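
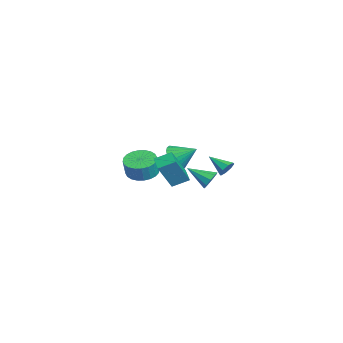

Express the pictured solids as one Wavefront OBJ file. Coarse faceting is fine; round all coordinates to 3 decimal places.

v 2.066 0.833 0.121
v 1.085 0.667 0.426
v 2.042 1.856 0.6
v 1.062 1.69 0.905
v 2.778 -0.01 1.955
v 1.798 -0.176 2.26
v 2.755 1.013 2.434
v 1.774 0.847 2.739
v -3.904 -0.536 -1.501
v -3.201 0.222 -1.612
v -2.833 0.054 -0.43
v -3.536 -0.704 -0.319
v -3.523 0.432 -1.482
v -3.155 0.263 -0.3
v -3.904 0.494 -1.355
v -3.535 0.325 -0.172
v -4.284 0.399 -1.25
v -3.915 0.231 -0.067
v -4.606 0.162 -1.183
v -4.238 -0.006 -0
v -4.822 -0.181 -1.165
v -4.454 -0.35 0.018
v -4.898 -0.578 -1.198
v -4.529 -0.747 -0.015
v -4.823 -0.969 -1.277
v -4.454 -1.138 -0.094
v -4.607 -1.294 -1.39
v -4.239 -1.462 -0.208
v -4.285 -1.503 -1.52
v -3.917 -1.672 -0.338
v -3.905 -1.565 -1.648
v -3.536 -1.734 -0.465
v -3.525 -1.471 -1.753
v -3.156 -1.639 -0.57
v -3.202 -1.234 -1.82
v -2.834 -1.402 -0.637
v -2.986 -0.89 -1.838
v -2.618 -1.059 -0.655
v -2.911 -0.493 -1.805
v -2.542 -0.662 -0.622
v -2.986 -0.102 -1.726
v -2.617 -0.271 -0.543
v -0.594 1.274 1.195
v 0.313 1.043 1.031
v -0.146 2.426 2.045
v 0.237 1.292 0.734
v 0.016 1.538 0.516
v -0.309 1.738 0.416
v -0.684 1.858 0.451
v -1.043 1.876 0.615
v -1.325 1.791 0.878
v -1.48 1.616 1.197
v -1.481 1.382 1.515
v -1.33 1.13 1.778
v -1.051 0.902 1.94
v -0.693 0.738 1.974
v -0.317 0.667 1.872
v 0.01 0.701 1.654
v 0.233 0.834 1.356
v 3.682 2.903 1.337
v 4.026 2.503 0.908
v 3.118 1.617 2.083
v 4.289 2.602 1.278
v 4.269 2.842 1.676
v 3.974 3.11 1.915
v 3.542 3.282 1.885
v 3.176 3.276 1.597
v 3.047 3.095 1.189
v 3.215 2.825 0.849
v 3.601 2.591 0.738
v 4.31 3.741 2.518
v 4.681 3.781 2.988
v 3.57 2.799 3.182
v 4.33 4.076 3.015
v 3.967 4.175 2.751
v 3.805 4.019 2.351
v 3.939 3.701 2.048
v 4.29 3.406 2.02
v 4.653 3.308 2.284
v 4.815 3.463 2.685
f 2 4 1
f 5 2 1
f 1 4 3
f 3 5 1
f 2 8 4
f 6 2 5
f 6 8 2
f 4 8 3
f 7 5 3
f 3 8 7
f 7 6 5
f 8 6 7
f 10 9 13
f 10 13 11
f 11 13 14
f 11 14 12
f 13 9 15
f 13 15 14
f 14 15 16
f 14 16 12
f 15 9 17
f 15 17 16
f 16 17 18
f 16 18 12
f 17 9 19
f 17 19 18
f 18 19 20
f 18 20 12
f 19 9 21
f 19 21 20
f 20 21 22
f 20 22 12
f 21 9 23
f 21 23 22
f 22 23 24
f 22 24 12
f 23 9 25
f 23 25 24
f 24 25 26
f 24 26 12
f 25 9 27
f 25 27 26
f 26 27 28
f 26 28 12
f 27 9 29
f 27 29 28
f 28 29 30
f 28 30 12
f 29 9 31
f 29 31 30
f 30 31 32
f 30 32 12
f 31 9 33
f 31 33 32
f 32 33 34
f 32 34 12
f 33 9 35
f 33 35 34
f 34 35 36
f 34 36 12
f 35 9 37
f 35 37 36
f 36 37 38
f 36 38 12
f 37 9 39
f 37 39 38
f 38 39 40
f 38 40 12
f 39 9 41
f 39 41 40
f 40 41 42
f 40 42 12
f 41 9 10
f 41 10 42
f 42 10 11
f 42 11 12
f 44 43 46
f 44 46 45
f 46 43 47
f 46 47 45
f 47 43 48
f 47 48 45
f 48 43 49
f 48 49 45
f 49 43 50
f 49 50 45
f 50 43 51
f 50 51 45
f 51 43 52
f 51 52 45
f 52 43 53
f 52 53 45
f 53 43 54
f 53 54 45
f 54 43 55
f 54 55 45
f 55 43 56
f 55 56 45
f 56 43 57
f 56 57 45
f 57 43 58
f 57 58 45
f 58 43 59
f 58 59 45
f 59 43 44
f 59 44 45
f 61 60 63
f 61 63 62
f 63 60 64
f 63 64 62
f 64 60 65
f 64 65 62
f 65 60 66
f 65 66 62
f 66 60 67
f 66 67 62
f 67 60 68
f 67 68 62
f 68 60 69
f 68 69 62
f 69 60 70
f 69 70 62
f 70 60 61
f 70 61 62
f 72 71 74
f 72 74 73
f 74 71 75
f 74 75 73
f 75 71 76
f 75 76 73
f 76 71 77
f 76 77 73
f 77 71 78
f 77 78 73
f 78 71 79
f 78 79 73
f 79 71 80
f 79 80 73
f 80 71 72
f 80 72 73



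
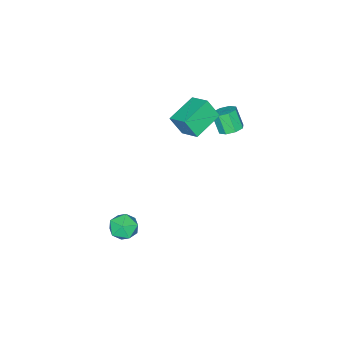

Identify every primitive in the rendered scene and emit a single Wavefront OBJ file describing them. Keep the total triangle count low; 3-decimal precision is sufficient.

v -3.011 -0.08 1.791
v -2.776 -0.572 2.688
v -2.835 0.873 2.266
v -2.6 0.381 3.164
v -1.56 -0.141 1.376
v -1.325 -0.633 2.274
v -1.384 0.812 1.852
v -1.149 0.32 2.749
v -3.423 1.058 0.962
v -3.163 1.487 1.232
v -3.276 0.991 2.128
v -3.537 0.562 1.858
v -3.595 1.542 1.208
v -3.708 1.047 2.104
v -3.926 1.314 1.04
v -4.04 0.819 1.936
v -3.963 0.936 0.826
v -4.077 0.44 1.722
v -3.684 0.629 0.692
v -3.797 0.133 1.588
v -3.252 0.573 0.716
v -3.365 0.078 1.612
v -2.92 0.801 0.884
v -3.034 0.306 1.78
v -2.883 1.18 1.098
v -2.997 0.684 1.994
v 1.277 -0.259 -2.99
v 1.878 -0.233 -3.432
v 1.182 -1.447 -3.188
v 1.783 -1.421 -3.63
v 1.856 -1.315 -2.895
v 1.915 -0.581 -2.772
v 1.145 -1.099 -3.848
v 1.204 -0.365 -3.725
v 1.797 -0.752 -3.962
v 2.236 -0.886 -3.373
v 0.824 -0.794 -3.247
v 1.263 -0.928 -2.658
f 2 4 1
f 5 2 1
f 1 4 3
f 3 5 1
f 2 8 4
f 6 2 5
f 6 8 2
f 4 8 3
f 7 5 3
f 3 8 7
f 7 6 5
f 8 6 7
f 10 9 13
f 10 13 11
f 11 13 14
f 11 14 12
f 13 9 15
f 13 15 14
f 14 15 16
f 14 16 12
f 15 9 17
f 15 17 16
f 16 17 18
f 16 18 12
f 17 9 19
f 17 19 18
f 18 19 20
f 18 20 12
f 19 9 21
f 19 21 20
f 20 21 22
f 20 22 12
f 21 9 23
f 21 23 22
f 22 23 24
f 22 24 12
f 23 9 25
f 23 25 24
f 24 25 26
f 24 26 12
f 25 9 10
f 25 10 26
f 26 10 11
f 26 11 12
f 27 38 32
f 27 32 28
f 27 28 34
f 27 34 37
f 27 37 38
f 28 32 36
f 32 38 31
f 38 37 29
f 37 34 33
f 34 28 35
f 30 36 31
f 30 31 29
f 30 29 33
f 30 33 35
f 30 35 36
f 31 36 32
f 29 31 38
f 33 29 37
f 35 33 34
f 36 35 28



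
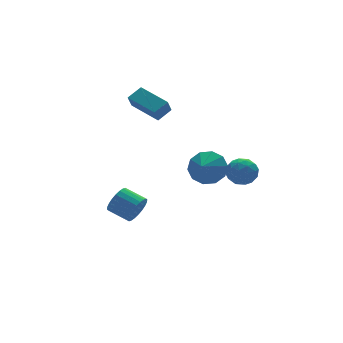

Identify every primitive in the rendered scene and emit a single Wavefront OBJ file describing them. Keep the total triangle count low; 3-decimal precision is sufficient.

v -0.886 1.561 1.48
v -1.241 1.275 2.221
v -1.423 3.254 1.876
v -1.778 2.968 2.617
v -0.082 1.712 1.923
v -0.437 1.426 2.664
v -0.619 3.405 2.319
v -0.974 3.119 3.06
v 0.491 -2.463 -0.582
v 0.965 -2.281 0.075
v 1.295 -3.499 -0.875
v 1.769 -3.317 -0.218
v 1 -3.612 -0.107
v 0.503 -2.972 0.074
v 1.757 -2.808 -0.874
v 1.26 -2.168 -0.693
v 1.747 -2.495 -0.105
v 1.279 -2.992 0.369
v 0.981 -2.788 -1.169
v 0.513 -3.285 -0.695
v 0.657 -2.281 -0.228
v 1.603 -3.499 -0.572
v 1.151 -3.672 -0.507
v 1.429 -3.566 -0.121
v 0.386 -2.687 -0.229
v 0.664 -2.58 0.158
v 0.685 -3.362 0.051
v 1.596 -3.2 -0.958
v 1.874 -3.093 -0.571
v 0.831 -2.214 -0.679
v 1.109 -2.108 -0.293
v 1.575 -2.418 -0.851
v 1.396 -2.3 0.053
v 1.868 -2.909 -0.119
v 1.861 -2.61 -0.505
v 1.569 -2.233 -0.399
v 1.121 -2.592 0.331
v 1.593 -3.201 0.159
v 1.141 -3.374 0.224
v 0.849 -2.998 0.331
v 1.58 -2.717 0.226
v 0.667 -2.579 -0.959
v 1.139 -3.188 -1.131
v 1.411 -2.782 -1.131
v 1.119 -2.406 -1.024
v 0.392 -2.871 -0.681
v 0.864 -3.48 -0.853
v 0.691 -3.547 -0.401
v 0.399 -3.17 -0.295
v 0.68 -3.063 -1.026
v -2.264 1.123 -4.139
v -1.995 1.55 -4.76
v -2.606 2.544 -4.341
v -2.876 2.117 -3.721
v -2.261 1.435 -4.876
v -2.872 2.429 -4.457
v -2.528 1.273 -4.88
v -3.139 2.267 -4.461
v -2.754 1.088 -4.771
v -3.366 2.082 -4.352
v -2.906 0.908 -4.566
v -3.517 1.902 -4.147
v -2.961 0.761 -4.296
v -3.572 1.755 -3.877
v -2.909 0.669 -4.002
v -3.52 1.663 -3.583
v -2.759 0.646 -3.729
v -3.37 1.64 -3.31
v -2.534 0.696 -3.519
v -3.145 1.69 -3.1
v -2.268 0.811 -3.403
v -2.879 1.805 -2.984
v -2.001 0.973 -3.399
v -2.612 1.967 -2.98
v -1.774 1.158 -3.508
v -2.386 2.152 -3.089
v -1.623 1.338 -3.713
v -2.234 2.332 -3.294
v -1.568 1.485 -3.983
v -2.179 2.479 -3.564
v -1.62 1.577 -4.277
v -2.231 2.571 -3.858
v -1.77 1.6 -4.55
v -2.381 2.594 -4.131
v 0.091 -1.488 -0.551
v 0.806 -1.684 0.105
v -0.591 -2.092 0.011
v 0.512 -1.18 0.29
v 0.058 -0.794 0.153
v -0.384 -0.673 -0.253
v -0.644 -0.864 -0.772
v -0.624 -1.293 -1.208
v -0.33 -1.797 -1.392
v 0.124 -2.183 -1.256
v 0.566 -2.304 -0.85
v 0.826 -2.113 -0.33
f 2 4 1
f 5 2 1
f 1 4 3
f 3 5 1
f 2 8 4
f 6 2 5
f 6 8 2
f 4 8 3
f 7 5 3
f 3 8 7
f 7 6 5
f 8 6 7
f 9 46 25
f 46 20 49
f 25 49 14
f 46 49 25
f 9 25 21
f 25 14 26
f 21 26 10
f 25 26 21
f 9 21 30
f 21 10 31
f 30 31 16
f 21 31 30
f 9 30 42
f 30 16 45
f 42 45 19
f 30 45 42
f 9 42 46
f 42 19 50
f 46 50 20
f 42 50 46
f 10 26 37
f 26 14 40
f 37 40 18
f 26 40 37
f 14 49 27
f 49 20 48
f 27 48 13
f 49 48 27
f 20 50 47
f 50 19 43
f 47 43 11
f 50 43 47
f 19 45 44
f 45 16 32
f 44 32 15
f 45 32 44
f 16 31 36
f 31 10 33
f 36 33 17
f 31 33 36
f 12 38 24
f 38 18 39
f 24 39 13
f 38 39 24
f 12 24 22
f 24 13 23
f 22 23 11
f 24 23 22
f 12 22 29
f 22 11 28
f 29 28 15
f 22 28 29
f 12 29 34
f 29 15 35
f 34 35 17
f 29 35 34
f 12 34 38
f 34 17 41
f 38 41 18
f 34 41 38
f 13 39 27
f 39 18 40
f 27 40 14
f 39 40 27
f 11 23 47
f 23 13 48
f 47 48 20
f 23 48 47
f 15 28 44
f 28 11 43
f 44 43 19
f 28 43 44
f 17 35 36
f 35 15 32
f 36 32 16
f 35 32 36
f 18 41 37
f 41 17 33
f 37 33 10
f 41 33 37
f 52 51 55
f 52 55 53
f 53 55 56
f 53 56 54
f 55 51 57
f 55 57 56
f 56 57 58
f 56 58 54
f 57 51 59
f 57 59 58
f 58 59 60
f 58 60 54
f 59 51 61
f 59 61 60
f 60 61 62
f 60 62 54
f 61 51 63
f 61 63 62
f 62 63 64
f 62 64 54
f 63 51 65
f 63 65 64
f 64 65 66
f 64 66 54
f 65 51 67
f 65 67 66
f 66 67 68
f 66 68 54
f 67 51 69
f 67 69 68
f 68 69 70
f 68 70 54
f 69 51 71
f 69 71 70
f 70 71 72
f 70 72 54
f 71 51 73
f 71 73 72
f 72 73 74
f 72 74 54
f 73 51 75
f 73 75 74
f 74 75 76
f 74 76 54
f 75 51 77
f 75 77 76
f 76 77 78
f 76 78 54
f 77 51 79
f 77 79 78
f 78 79 80
f 78 80 54
f 79 51 81
f 79 81 80
f 80 81 82
f 80 82 54
f 81 51 83
f 81 83 82
f 82 83 84
f 82 84 54
f 83 51 52
f 83 52 84
f 84 52 53
f 84 53 54
f 86 85 88
f 86 88 87
f 88 85 89
f 88 89 87
f 89 85 90
f 89 90 87
f 90 85 91
f 90 91 87
f 91 85 92
f 91 92 87
f 92 85 93
f 92 93 87
f 93 85 94
f 93 94 87
f 94 85 95
f 94 95 87
f 95 85 96
f 95 96 87
f 96 85 86
f 96 86 87



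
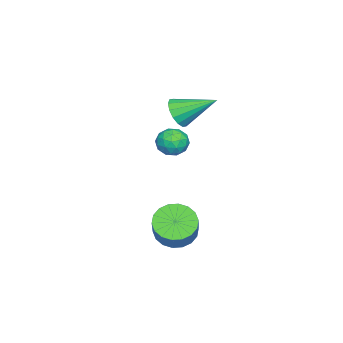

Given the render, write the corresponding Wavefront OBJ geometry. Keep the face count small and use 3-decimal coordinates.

v -2.652 -0.95 -0.332
v -2.089 -0.563 -0.31
v -2.091 -1.737 -0.87
v -1.528 -1.35 -0.848
v -1.777 -1.624 -0.273
v -2.124 -1.138 0.059
v -2.056 -1.162 -1.239
v -2.403 -0.676 -0.907
v -1.721 -0.694 -0.87
v -1.549 -0.98 -0.273
v -2.631 -1.32 -0.907
v -2.459 -1.606 -0.31
v -2.42 -0.688 -0.274
v -1.76 -1.612 -0.906
v -1.907 -1.773 -0.568
v -1.576 -1.546 -0.555
v -2.441 -1.025 -0.057
v -2.11 -0.798 -0.044
v -1.926 -1.421 -0.022
v -2.07 -1.502 -1.136
v -1.739 -1.275 -1.123
v -2.604 -0.754 -0.625
v -2.273 -0.527 -0.612
v -2.254 -0.879 -1.158
v -1.872 -0.537 -0.59
v -1.542 -1 -0.906
v -1.853 -0.889 -1.136
v -2.057 -0.604 -0.941
v -1.771 -0.705 -0.239
v -1.441 -1.167 -0.555
v -1.588 -1.328 -0.218
v -1.792 -1.043 -0.022
v -1.555 -0.782 -0.569
v -2.739 -1.133 -0.625
v -2.409 -1.595 -0.941
v -2.388 -1.257 -1.158
v -2.592 -0.972 -0.962
v -2.638 -1.3 -0.274
v -2.308 -1.763 -0.59
v -2.123 -1.696 -0.239
v -2.327 -1.411 -0.044
v -2.625 -1.518 -0.611
v 1.617 0.406 -2.924
v 2.193 0.499 -3.5
v 3.259 0.887 -2.372
v 2.683 0.794 -1.796
v 2.047 0.832 -3.477
v 3.113 1.221 -2.349
v 1.816 1.081 -3.344
v 2.881 1.47 -2.216
v 1.545 1.197 -3.128
v 2.611 1.585 -2
v 1.289 1.155 -2.872
v 2.354 1.544 -1.744
v 1.097 0.965 -2.626
v 2.163 1.354 -1.498
v 1.009 0.665 -2.439
v 2.075 1.053 -1.311
v 1.041 0.313 -2.348
v 2.107 0.701 -1.22
v 1.187 -0.021 -2.371
v 2.253 0.368 -1.243
v 1.419 -0.27 -2.504
v 2.484 0.119 -1.376
v 1.689 -0.385 -2.72
v 2.755 0.003 -1.592
v 1.946 -0.344 -2.976
v 3.011 0.045 -1.848
v 2.137 -0.154 -3.222
v 3.203 0.235 -2.094
v 2.225 0.147 -3.409
v 3.291 0.535 -2.281
v -0.75 -0.416 1.754
v -0.357 -0.079 1.283
v -1.01 0.996 2.546
v -0.693 -0.067 1.15
v -1.045 -0.148 1.179
v -1.318 -0.301 1.362
v -1.439 -0.484 1.65
v -1.375 -0.65 1.966
v -1.143 -0.753 2.225
v -0.807 -0.765 2.358
v -0.455 -0.684 2.329
v -0.182 -0.531 2.146
v -0.061 -0.348 1.858
v -0.125 -0.182 1.542
f 1 38 17
f 38 12 41
f 17 41 6
f 38 41 17
f 1 17 13
f 17 6 18
f 13 18 2
f 17 18 13
f 1 13 22
f 13 2 23
f 22 23 8
f 13 23 22
f 1 22 34
f 22 8 37
f 34 37 11
f 22 37 34
f 1 34 38
f 34 11 42
f 38 42 12
f 34 42 38
f 2 18 29
f 18 6 32
f 29 32 10
f 18 32 29
f 6 41 19
f 41 12 40
f 19 40 5
f 41 40 19
f 12 42 39
f 42 11 35
f 39 35 3
f 42 35 39
f 11 37 36
f 37 8 24
f 36 24 7
f 37 24 36
f 8 23 28
f 23 2 25
f 28 25 9
f 23 25 28
f 4 30 16
f 30 10 31
f 16 31 5
f 30 31 16
f 4 16 14
f 16 5 15
f 14 15 3
f 16 15 14
f 4 14 21
f 14 3 20
f 21 20 7
f 14 20 21
f 4 21 26
f 21 7 27
f 26 27 9
f 21 27 26
f 4 26 30
f 26 9 33
f 30 33 10
f 26 33 30
f 5 31 19
f 31 10 32
f 19 32 6
f 31 32 19
f 3 15 39
f 15 5 40
f 39 40 12
f 15 40 39
f 7 20 36
f 20 3 35
f 36 35 11
f 20 35 36
f 9 27 28
f 27 7 24
f 28 24 8
f 27 24 28
f 10 33 29
f 33 9 25
f 29 25 2
f 33 25 29
f 44 43 47
f 44 47 45
f 45 47 48
f 45 48 46
f 47 43 49
f 47 49 48
f 48 49 50
f 48 50 46
f 49 43 51
f 49 51 50
f 50 51 52
f 50 52 46
f 51 43 53
f 51 53 52
f 52 53 54
f 52 54 46
f 53 43 55
f 53 55 54
f 54 55 56
f 54 56 46
f 55 43 57
f 55 57 56
f 56 57 58
f 56 58 46
f 57 43 59
f 57 59 58
f 58 59 60
f 58 60 46
f 59 43 61
f 59 61 60
f 60 61 62
f 60 62 46
f 61 43 63
f 61 63 62
f 62 63 64
f 62 64 46
f 63 43 65
f 63 65 64
f 64 65 66
f 64 66 46
f 65 43 67
f 65 67 66
f 66 67 68
f 66 68 46
f 67 43 69
f 67 69 68
f 68 69 70
f 68 70 46
f 69 43 71
f 69 71 70
f 70 71 72
f 70 72 46
f 71 43 44
f 71 44 72
f 72 44 45
f 72 45 46
f 74 73 76
f 74 76 75
f 76 73 77
f 76 77 75
f 77 73 78
f 77 78 75
f 78 73 79
f 78 79 75
f 79 73 80
f 79 80 75
f 80 73 81
f 80 81 75
f 81 73 82
f 81 82 75
f 82 73 83
f 82 83 75
f 83 73 84
f 83 84 75
f 84 73 85
f 84 85 75
f 85 73 86
f 85 86 75
f 86 73 74
f 86 74 75



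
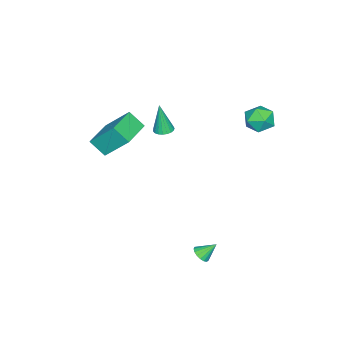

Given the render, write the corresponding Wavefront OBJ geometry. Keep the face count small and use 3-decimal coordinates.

v 0.297 -4.103 2.028
v 0.18 -2.757 3.503
v 0.283 -3.232 1.232
v 0.166 -1.886 2.707
v 2.154 -4.014 2.093
v 2.037 -2.668 3.568
v 2.14 -3.143 1.297
v 2.023 -1.797 2.772
v 3.48 3.025 -3.158
v 3.816 2.816 -2.79
v 3.08 3.675 -2.422
v 3.95 3.013 -2.891
v 3.976 3.213 -3.053
v 3.889 3.369 -3.239
v 3.708 3.447 -3.407
v 3.475 3.428 -3.517
v 3.243 3.317 -3.545
v 3.066 3.139 -3.484
v 2.984 2.935 -3.349
v 3.015 2.752 -3.17
v 3.153 2.631 -2.988
v 3.366 2.6 -2.845
v 3.606 2.667 -2.773
v -0.561 -1.158 2.165
v -0.055 -1.398 2.135
v -0.579 -1.422 3.975
v -0.001 -1.174 2.168
v -0.043 -0.947 2.201
v -0.175 -0.757 2.227
v -0.373 -0.636 2.243
v -0.604 -0.606 2.245
v -0.827 -0.671 2.233
v -1.005 -0.82 2.209
v -1.105 -1.028 2.178
v -1.111 -1.258 2.144
v -1.022 -1.471 2.114
v -0.854 -1.63 2.093
v -0.634 -1.707 2.084
v -0.402 -1.69 2.089
v -0.197 -1.58 2.107
v -1.864 4.47 3.538
v -1.303 4.176 4.199
v -2.417 3.104 3.401
v -1.856 2.81 4.062
v -2.546 3.376 4.265
v -2.204 4.22 4.35
v -1.516 3.06 3.25
v -1.174 3.904 3.335
v -1.088 3.305 4.021
v -1.725 3.5 4.648
v -1.995 3.78 2.952
v -2.632 3.975 3.579
f 2 4 1
f 5 2 1
f 1 4 3
f 3 5 1
f 2 8 4
f 6 2 5
f 6 8 2
f 4 8 3
f 7 5 3
f 3 8 7
f 7 6 5
f 8 6 7
f 10 9 12
f 10 12 11
f 12 9 13
f 12 13 11
f 13 9 14
f 13 14 11
f 14 9 15
f 14 15 11
f 15 9 16
f 15 16 11
f 16 9 17
f 16 17 11
f 17 9 18
f 17 18 11
f 18 9 19
f 18 19 11
f 19 9 20
f 19 20 11
f 20 9 21
f 20 21 11
f 21 9 22
f 21 22 11
f 22 9 23
f 22 23 11
f 23 9 10
f 23 10 11
f 25 24 27
f 25 27 26
f 27 24 28
f 27 28 26
f 28 24 29
f 28 29 26
f 29 24 30
f 29 30 26
f 30 24 31
f 30 31 26
f 31 24 32
f 31 32 26
f 32 24 33
f 32 33 26
f 33 24 34
f 33 34 26
f 34 24 35
f 34 35 26
f 35 24 36
f 35 36 26
f 36 24 37
f 36 37 26
f 37 24 38
f 37 38 26
f 38 24 39
f 38 39 26
f 39 24 40
f 39 40 26
f 40 24 25
f 40 25 26
f 41 52 46
f 41 46 42
f 41 42 48
f 41 48 51
f 41 51 52
f 42 46 50
f 46 52 45
f 52 51 43
f 51 48 47
f 48 42 49
f 44 50 45
f 44 45 43
f 44 43 47
f 44 47 49
f 44 49 50
f 45 50 46
f 43 45 52
f 47 43 51
f 49 47 48
f 50 49 42



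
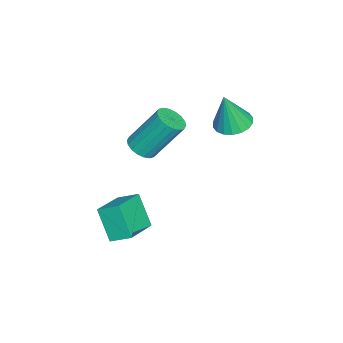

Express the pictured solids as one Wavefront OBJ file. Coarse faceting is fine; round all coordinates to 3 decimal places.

v -1.833 2.174 2.505
v -1.019 2.341 2.384
v -1.507 1.846 4.255
v -1.16 2.676 2.473
v -1.435 2.911 2.568
v -1.789 3 2.651
v -2.151 2.925 2.705
v -2.451 2.702 2.719
v -2.628 2.374 2.691
v -2.647 2.006 2.626
v -2.506 1.672 2.537
v -2.231 1.437 2.441
v -1.878 1.348 2.359
v -1.515 1.422 2.305
v -1.216 1.646 2.291
v -1.039 1.974 2.319
v 0.665 -2.008 -1.104
v 2.268 -2.397 -0.584
v 0.728 -1.1 -0.622
v 2.332 -1.489 -0.102
v 1.268 -1.331 -2.458
v 2.872 -1.72 -1.938
v 1.332 -0.423 -1.976
v 2.935 -0.812 -1.456
v -1.158 -1.483 0.763
v -0.676 -1.019 0.527
v -0.959 0.188 2.321
v -1.442 -0.277 2.557
v -0.946 -0.906 0.409
v -1.229 0.301 2.202
v -1.258 -0.908 0.36
v -1.542 0.299 2.153
v -1.551 -1.023 0.392
v -1.834 0.184 2.185
v -1.765 -1.23 0.497
v -2.049 -0.023 2.29
v -1.86 -1.486 0.655
v -2.143 -0.28 2.448
v -1.815 -1.743 0.834
v -2.099 -0.536 2.627
v -1.641 -1.948 0.999
v -1.924 -0.741 2.793
v -1.371 -2.061 1.118
v -1.654 -0.854 2.911
v -1.058 -2.059 1.167
v -1.342 -0.852 2.96
v -0.766 -1.944 1.135
v -1.049 -0.737 2.928
v -0.551 -1.737 1.03
v -0.835 -0.53 2.823
v -0.457 -1.48 0.872
v -0.74 -0.274 2.665
v -0.501 -1.224 0.693
v -0.785 -0.017 2.486
f 2 1 4
f 2 4 3
f 4 1 5
f 4 5 3
f 5 1 6
f 5 6 3
f 6 1 7
f 6 7 3
f 7 1 8
f 7 8 3
f 8 1 9
f 8 9 3
f 9 1 10
f 9 10 3
f 10 1 11
f 10 11 3
f 11 1 12
f 11 12 3
f 12 1 13
f 12 13 3
f 13 1 14
f 13 14 3
f 14 1 15
f 14 15 3
f 15 1 16
f 15 16 3
f 16 1 2
f 16 2 3
f 18 20 17
f 21 18 17
f 17 20 19
f 19 21 17
f 18 24 20
f 22 18 21
f 22 24 18
f 20 24 19
f 23 21 19
f 19 24 23
f 23 22 21
f 24 22 23
f 26 25 29
f 26 29 27
f 27 29 30
f 27 30 28
f 29 25 31
f 29 31 30
f 30 31 32
f 30 32 28
f 31 25 33
f 31 33 32
f 32 33 34
f 32 34 28
f 33 25 35
f 33 35 34
f 34 35 36
f 34 36 28
f 35 25 37
f 35 37 36
f 36 37 38
f 36 38 28
f 37 25 39
f 37 39 38
f 38 39 40
f 38 40 28
f 39 25 41
f 39 41 40
f 40 41 42
f 40 42 28
f 41 25 43
f 41 43 42
f 42 43 44
f 42 44 28
f 43 25 45
f 43 45 44
f 44 45 46
f 44 46 28
f 45 25 47
f 45 47 46
f 46 47 48
f 46 48 28
f 47 25 49
f 47 49 48
f 48 49 50
f 48 50 28
f 49 25 51
f 49 51 50
f 50 51 52
f 50 52 28
f 51 25 53
f 51 53 52
f 52 53 54
f 52 54 28
f 53 25 26
f 53 26 54
f 54 26 27
f 54 27 28



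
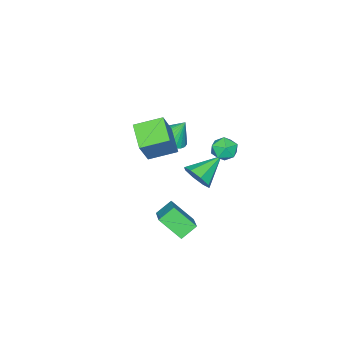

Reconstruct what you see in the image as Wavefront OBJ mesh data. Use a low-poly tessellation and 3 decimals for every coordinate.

v -0.702 -0.664 2.521
v 0.235 -0.454 4.126
v 0.201 0.51 1.84
v 1.138 0.72 3.445
v 0.382 -1.78 2.035
v 1.319 -1.57 3.64
v 1.285 -0.606 1.354
v 2.222 -0.396 2.959
v -1.815 2.798 2.34
v -1.259 2.991 1.769
v -1.581 1.509 2.131
v -1.025 1.702 1.56
v -0.874 1.863 2.35
v -1.019 2.659 2.479
v -1.821 1.841 1.421
v -1.966 2.637 1.55
v -1.263 2.4 1.201
v -0.678 2.413 1.775
v -2.162 2.087 2.125
v -1.577 2.1 2.699
v -3.384 -2.831 -0.931
v -2.789 -2.111 -1.107
v -3.756 -2.189 0.431
v -3.104 -1.982 -1.254
v -3.462 -1.983 -1.351
v -3.808 -2.112 -1.385
v -4.089 -2.351 -1.349
v -4.263 -2.663 -1.25
v -4.303 -3 -1.102
v -4.203 -3.312 -0.928
v -3.979 -3.55 -0.754
v -3.664 -3.679 -0.607
v -3.306 -3.679 -0.51
v -2.961 -3.549 -0.476
v -2.679 -3.311 -0.512
v -2.505 -2.999 -0.612
v -2.465 -2.661 -0.76
v -2.565 -2.35 -0.934
v -2.507 -0.395 -2.508
v -2.06 0.219 -1.921
v -4.193 -0.045 -1.592
v -2.321 0.547 -2.524
v -2.69 0.323 -3.119
v -2.953 -0.321 -3.356
v -2.954 -1.008 -3.096
v -2.694 -1.336 -2.493
v -2.324 -1.113 -1.898
v -2.062 -0.469 -1.661
v 2.12 3.066 -0.956
v 2.464 1.888 0.116
v 3.259 4.171 -0.107
v 3.604 2.993 0.965
v 2.916 2.727 -1.585
v 3.261 1.549 -0.513
v 4.056 3.832 -0.736
v 4.4 2.654 0.336
f 2 4 1
f 5 2 1
f 1 4 3
f 3 5 1
f 2 8 4
f 6 2 5
f 6 8 2
f 4 8 3
f 7 5 3
f 3 8 7
f 7 6 5
f 8 6 7
f 9 20 14
f 9 14 10
f 9 10 16
f 9 16 19
f 9 19 20
f 10 14 18
f 14 20 13
f 20 19 11
f 19 16 15
f 16 10 17
f 12 18 13
f 12 13 11
f 12 11 15
f 12 15 17
f 12 17 18
f 13 18 14
f 11 13 20
f 15 11 19
f 17 15 16
f 18 17 10
f 22 21 24
f 22 24 23
f 24 21 25
f 24 25 23
f 25 21 26
f 25 26 23
f 26 21 27
f 26 27 23
f 27 21 28
f 27 28 23
f 28 21 29
f 28 29 23
f 29 21 30
f 29 30 23
f 30 21 31
f 30 31 23
f 31 21 32
f 31 32 23
f 32 21 33
f 32 33 23
f 33 21 34
f 33 34 23
f 34 21 35
f 34 35 23
f 35 21 36
f 35 36 23
f 36 21 37
f 36 37 23
f 37 21 38
f 37 38 23
f 38 21 22
f 38 22 23
f 40 39 42
f 40 42 41
f 42 39 43
f 42 43 41
f 43 39 44
f 43 44 41
f 44 39 45
f 44 45 41
f 45 39 46
f 45 46 41
f 46 39 47
f 46 47 41
f 47 39 48
f 47 48 41
f 48 39 40
f 48 40 41
f 50 52 49
f 53 50 49
f 49 52 51
f 51 53 49
f 50 56 52
f 54 50 53
f 54 56 50
f 52 56 51
f 55 53 51
f 51 56 55
f 55 54 53
f 56 54 55



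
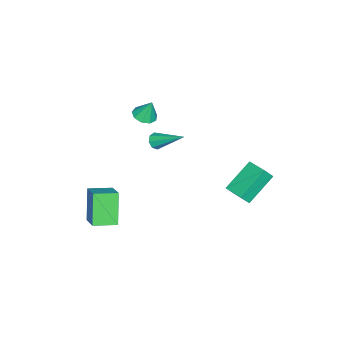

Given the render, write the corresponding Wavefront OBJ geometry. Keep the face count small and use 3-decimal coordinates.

v -2.956 2.279 -3.045
v -2.572 1.925 -2.349
v -4.523 3.092 -1.766
v -4.139 2.738 -1.07
v -2.221 3.422 -2.87
v -1.837 3.068 -2.174
v -3.788 4.235 -1.591
v -3.404 3.881 -0.895
v 1.984 -4.381 -3.29
v 0.978 -4.737 -1.528
v 1.258 -3.221 -3.469
v 0.253 -3.577 -1.707
v 3.147 -3.523 -2.453
v 2.142 -3.879 -0.691
v 2.422 -2.363 -2.632
v 1.416 -2.719 -0.87
v -1.972 -2.558 3.069
v -1.491 -2.055 2.882
v -1.968 -2.122 4.251
v -1.948 -1.882 2.82
v -2.416 -2.025 2.874
v -2.676 -2.417 3.019
v -2.607 -2.875 3.188
v -2.241 -3.184 3.3
v -1.748 -3.2 3.305
v -1.361 -2.916 3.199
v -1.259 -2.463 3.032
v -2.746 -2.227 0.311
v -2.286 -2.454 0.537
v -2.434 -0.453 1.469
v -2.202 -2.235 0.178
v -2.436 -2.011 -0.102
v -2.851 -1.913 -0.14
v -3.205 -1.999 0.086
v -3.289 -2.218 0.445
v -3.055 -2.442 0.725
v -2.64 -2.54 0.763
f 2 4 1
f 5 2 1
f 1 4 3
f 3 5 1
f 2 8 4
f 6 2 5
f 6 8 2
f 4 8 3
f 7 5 3
f 3 8 7
f 7 6 5
f 8 6 7
f 10 12 9
f 13 10 9
f 9 12 11
f 11 13 9
f 10 16 12
f 14 10 13
f 14 16 10
f 12 16 11
f 15 13 11
f 11 16 15
f 15 14 13
f 16 14 15
f 18 17 20
f 18 20 19
f 20 17 21
f 20 21 19
f 21 17 22
f 21 22 19
f 22 17 23
f 22 23 19
f 23 17 24
f 23 24 19
f 24 17 25
f 24 25 19
f 25 17 26
f 25 26 19
f 26 17 27
f 26 27 19
f 27 17 18
f 27 18 19
f 29 28 31
f 29 31 30
f 31 28 32
f 31 32 30
f 32 28 33
f 32 33 30
f 33 28 34
f 33 34 30
f 34 28 35
f 34 35 30
f 35 28 36
f 35 36 30
f 36 28 37
f 36 37 30
f 37 28 29
f 37 29 30



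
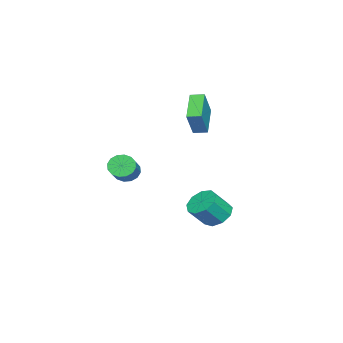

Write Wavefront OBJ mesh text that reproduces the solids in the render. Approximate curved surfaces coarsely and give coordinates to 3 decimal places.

v -4.186 1.637 3.211
v -3.083 1.619 4.855
v -4.323 2.511 3.313
v -3.22 2.492 4.957
v -2.44 2.048 2.043
v -1.337 2.029 3.687
v -2.577 2.921 2.145
v -1.474 2.903 3.789
v -1.558 3.915 -4.047
v -0.686 3.877 -4.667
v 0.189 3.147 -3.393
v -0.682 3.185 -2.773
v -0.702 4.507 -4.296
v 0.173 3.777 -3.021
v -1.117 4.861 -3.808
v -0.242 4.13 -2.533
v -1.739 4.772 -3.432
v -0.864 4.041 -2.157
v -2.276 4.282 -3.344
v -1.401 3.552 -2.069
v -2.477 3.62 -3.585
v -1.602 2.89 -2.311
v -2.247 3.097 -4.043
v -1.372 2.367 -2.768
v -1.695 2.956 -4.502
v -0.82 2.226 -3.227
v -1.079 3.264 -4.749
v -0.204 2.534 -3.474
v 2.249 -0.314 0.344
v 2.694 -0.313 -0.357
v 4.256 0.015 0.636
v 3.811 0.014 1.336
v 2.573 0.095 -0.302
v 4.135 0.424 0.691
v 2.365 0.394 -0.073
v 3.927 0.722 0.919
v 2.126 0.503 0.267
v 3.688 0.832 1.259
v 1.92 0.393 0.627
v 3.482 0.722 1.62
v 1.802 0.094 0.912
v 3.364 0.422 1.905
v 1.804 -0.315 1.044
v 3.366 0.013 2.037
v 1.925 -0.724 0.989
v 3.487 -0.395 1.982
v 2.133 -1.022 0.761
v 3.695 -0.694 1.753
v 2.372 -1.132 0.421
v 3.934 -0.803 1.413
v 2.578 -1.022 0.06
v 4.14 -0.693 1.053
v 2.696 -0.722 -0.225
v 4.258 -0.394 0.768
f 2 4 1
f 5 2 1
f 1 4 3
f 3 5 1
f 2 8 4
f 6 2 5
f 6 8 2
f 4 8 3
f 7 5 3
f 3 8 7
f 7 6 5
f 8 6 7
f 10 9 13
f 10 13 11
f 11 13 14
f 11 14 12
f 13 9 15
f 13 15 14
f 14 15 16
f 14 16 12
f 15 9 17
f 15 17 16
f 16 17 18
f 16 18 12
f 17 9 19
f 17 19 18
f 18 19 20
f 18 20 12
f 19 9 21
f 19 21 20
f 20 21 22
f 20 22 12
f 21 9 23
f 21 23 22
f 22 23 24
f 22 24 12
f 23 9 25
f 23 25 24
f 24 25 26
f 24 26 12
f 25 9 27
f 25 27 26
f 26 27 28
f 26 28 12
f 27 9 10
f 27 10 28
f 28 10 11
f 28 11 12
f 30 29 33
f 30 33 31
f 31 33 34
f 31 34 32
f 33 29 35
f 33 35 34
f 34 35 36
f 34 36 32
f 35 29 37
f 35 37 36
f 36 37 38
f 36 38 32
f 37 29 39
f 37 39 38
f 38 39 40
f 38 40 32
f 39 29 41
f 39 41 40
f 40 41 42
f 40 42 32
f 41 29 43
f 41 43 42
f 42 43 44
f 42 44 32
f 43 29 45
f 43 45 44
f 44 45 46
f 44 46 32
f 45 29 47
f 45 47 46
f 46 47 48
f 46 48 32
f 47 29 49
f 47 49 48
f 48 49 50
f 48 50 32
f 49 29 51
f 49 51 50
f 50 51 52
f 50 52 32
f 51 29 53
f 51 53 52
f 52 53 54
f 52 54 32
f 53 29 30
f 53 30 54
f 54 30 31
f 54 31 32



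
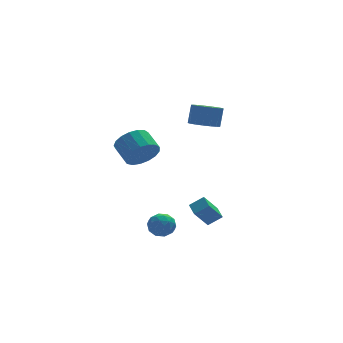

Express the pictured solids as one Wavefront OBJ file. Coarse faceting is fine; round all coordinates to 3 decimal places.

v -1.074 -2.611 -1.129
v -0.529 -2.404 -1.543
v -0.591 -3.656 -1.017
v -0.046 -3.449 -1.431
v -0.124 -3.171 -0.777
v -0.422 -2.525 -0.846
v -0.698 -3.535 -1.714
v -0.996 -2.889 -1.783
v -0.296 -2.975 -1.904
v 0.058 -2.75 -1.326
v -1.178 -3.31 -1.234
v -0.824 -3.085 -0.656
v -0.843 -2.415 -1.346
v -0.277 -3.645 -1.214
v -0.322 -3.481 -0.83
v -0.002 -3.359 -1.073
v -0.781 -2.486 -0.936
v -0.461 -2.365 -1.18
v -0.223 -2.816 -0.73
v -0.659 -3.695 -1.38
v -0.339 -3.574 -1.624
v -1.118 -2.701 -1.487
v -0.798 -2.579 -1.73
v -0.897 -3.244 -1.83
v -0.387 -2.63 -1.802
v -0.103 -3.244 -1.736
v -0.486 -3.295 -1.902
v -0.661 -2.915 -1.943
v -0.178 -2.497 -1.462
v 0.105 -3.112 -1.396
v 0.059 -2.948 -1.011
v -0.116 -2.568 -1.052
v -0.042 -2.833 -1.674
v -1.225 -2.948 -1.164
v -0.942 -3.563 -1.098
v -1.004 -3.492 -1.508
v -1.179 -3.112 -1.549
v -1.017 -2.816 -0.824
v -0.733 -3.43 -0.758
v -0.459 -3.145 -0.617
v -0.634 -2.765 -0.658
v -1.078 -3.227 -0.886
v 2.044 -1.531 -2.4
v 1.298 -1.801 -1.408
v 2.006 -0.734 -2.211
v 1.261 -1.004 -1.219
v 2.739 -1.616 -1.901
v 1.994 -1.886 -0.909
v 2.702 -0.819 -1.712
v 1.956 -1.089 -0.72
v 3.089 3.174 2.093
v 3.522 3.786 1.787
v 3.785 4.138 2.86
v 3.351 3.526 3.167
v 3.166 3.935 1.825
v 3.429 4.286 2.899
v 2.792 3.909 1.925
v 3.055 4.261 2.999
v 2.486 3.715 2.064
v 2.749 4.066 3.137
v 2.318 3.397 2.209
v 2.581 3.749 3.283
v 2.327 3.028 2.327
v 2.59 3.38 3.401
v 2.51 2.693 2.392
v 2.773 3.044 3.466
v 2.826 2.467 2.389
v 3.089 2.819 3.463
v 3.202 2.404 2.318
v 3.465 2.756 3.391
v 3.552 2.517 2.195
v 3.814 2.869 3.269
v 3.795 2.781 2.049
v 4.058 3.133 3.122
v 3.877 3.135 1.913
v 4.14 3.486 2.987
v 3.778 3.498 1.818
v 4.041 3.849 2.892
v -1.057 -1.363 2.576
v -0.653 -0.875 1.923
v -0.959 0.112 2.472
v -1.363 -0.377 3.124
v -1.061 -0.922 1.78
v -1.368 0.065 2.329
v -1.469 -1.071 1.819
v -1.776 -0.084 2.368
v -1.782 -1.286 2.032
v -2.089 -0.299 2.58
v -1.929 -1.519 2.369
v -2.236 -0.533 2.918
v -1.876 -1.717 2.753
v -2.183 -0.73 3.302
v -1.636 -1.833 3.097
v -1.942 -0.847 3.646
v -1.262 -1.842 3.322
v -1.569 -0.856 3.87
v -0.842 -1.741 3.375
v -1.149 -0.755 3.924
v -0.471 -1.554 3.245
v -0.777 -0.567 3.794
v -0.234 -1.323 2.962
v -0.54 -0.336 3.511
v -0.185 -1.101 2.59
v -0.492 -0.114 3.139
v -0.337 -0.939 2.215
v -0.643 0.047 2.764
f 1 38 17
f 38 12 41
f 17 41 6
f 38 41 17
f 1 17 13
f 17 6 18
f 13 18 2
f 17 18 13
f 1 13 22
f 13 2 23
f 22 23 8
f 13 23 22
f 1 22 34
f 22 8 37
f 34 37 11
f 22 37 34
f 1 34 38
f 34 11 42
f 38 42 12
f 34 42 38
f 2 18 29
f 18 6 32
f 29 32 10
f 18 32 29
f 6 41 19
f 41 12 40
f 19 40 5
f 41 40 19
f 12 42 39
f 42 11 35
f 39 35 3
f 42 35 39
f 11 37 36
f 37 8 24
f 36 24 7
f 37 24 36
f 8 23 28
f 23 2 25
f 28 25 9
f 23 25 28
f 4 30 16
f 30 10 31
f 16 31 5
f 30 31 16
f 4 16 14
f 16 5 15
f 14 15 3
f 16 15 14
f 4 14 21
f 14 3 20
f 21 20 7
f 14 20 21
f 4 21 26
f 21 7 27
f 26 27 9
f 21 27 26
f 4 26 30
f 26 9 33
f 30 33 10
f 26 33 30
f 5 31 19
f 31 10 32
f 19 32 6
f 31 32 19
f 3 15 39
f 15 5 40
f 39 40 12
f 15 40 39
f 7 20 36
f 20 3 35
f 36 35 11
f 20 35 36
f 9 27 28
f 27 7 24
f 28 24 8
f 27 24 28
f 10 33 29
f 33 9 25
f 29 25 2
f 33 25 29
f 44 46 43
f 47 44 43
f 43 46 45
f 45 47 43
f 44 50 46
f 48 44 47
f 48 50 44
f 46 50 45
f 49 47 45
f 45 50 49
f 49 48 47
f 50 48 49
f 52 51 55
f 52 55 53
f 53 55 56
f 53 56 54
f 55 51 57
f 55 57 56
f 56 57 58
f 56 58 54
f 57 51 59
f 57 59 58
f 58 59 60
f 58 60 54
f 59 51 61
f 59 61 60
f 60 61 62
f 60 62 54
f 61 51 63
f 61 63 62
f 62 63 64
f 62 64 54
f 63 51 65
f 63 65 64
f 64 65 66
f 64 66 54
f 65 51 67
f 65 67 66
f 66 67 68
f 66 68 54
f 67 51 69
f 67 69 68
f 68 69 70
f 68 70 54
f 69 51 71
f 69 71 70
f 70 71 72
f 70 72 54
f 71 51 73
f 71 73 72
f 72 73 74
f 72 74 54
f 73 51 75
f 73 75 74
f 74 75 76
f 74 76 54
f 75 51 77
f 75 77 76
f 76 77 78
f 76 78 54
f 77 51 52
f 77 52 78
f 78 52 53
f 78 53 54
f 80 79 83
f 80 83 81
f 81 83 84
f 81 84 82
f 83 79 85
f 83 85 84
f 84 85 86
f 84 86 82
f 85 79 87
f 85 87 86
f 86 87 88
f 86 88 82
f 87 79 89
f 87 89 88
f 88 89 90
f 88 90 82
f 89 79 91
f 89 91 90
f 90 91 92
f 90 92 82
f 91 79 93
f 91 93 92
f 92 93 94
f 92 94 82
f 93 79 95
f 93 95 94
f 94 95 96
f 94 96 82
f 95 79 97
f 95 97 96
f 96 97 98
f 96 98 82
f 97 79 99
f 97 99 98
f 98 99 100
f 98 100 82
f 99 79 101
f 99 101 100
f 100 101 102
f 100 102 82
f 101 79 103
f 101 103 102
f 102 103 104
f 102 104 82
f 103 79 105
f 103 105 104
f 104 105 106
f 104 106 82
f 105 79 80
f 105 80 106
f 106 80 81
f 106 81 82



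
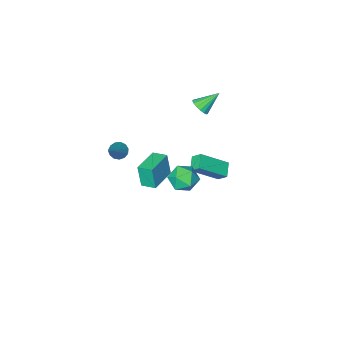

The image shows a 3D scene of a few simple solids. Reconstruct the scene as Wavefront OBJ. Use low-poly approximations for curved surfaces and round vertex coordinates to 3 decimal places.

v -2.815 -1.108 3.155
v -2.534 -1.429 3.591
v -3.905 -0.852 4.045
v -2.437 -1.156 3.631
v -2.427 -0.873 3.562
v -2.506 -0.643 3.399
v -2.656 -0.52 3.181
v -2.842 -0.532 2.956
v -3.022 -0.676 2.777
v -3.155 -0.919 2.685
v -3.21 -1.205 2.7
v -3.175 -1.469 2.819
v -3.057 -1.651 3.015
v -2.884 -1.708 3.243
v -2.695 -1.628 3.451
v -0.476 2.463 0.845
v 0.374 2.804 0.98
v 0.086 1.076 0.8
v 0.936 1.417 0.935
v 0.311 1.45 1.617
v -0.037 2.307 1.644
v 0.497 1.573 0.136
v 0.149 2.43 0.163
v 0.975 2.253 0.541
v 0.86 2.177 1.456
v -0.4 1.703 0.324
v -0.515 1.627 1.239
v -0.096 -1.281 -1.223
v -0.04 -1.554 0.179
v -0.525 -0.507 -1.055
v -0.468 -0.781 0.347
v 1.388 -0.479 -1.127
v 1.445 -0.753 0.275
v 0.96 0.294 -0.959
v 1.016 0.021 0.443
v 2.95 -0.175 2.998
v 3.397 -0.343 2.724
v 4.13 0.735 4.362
v 3.32 -0.067 2.606
v 3.126 0.175 2.612
v 2.876 0.305 2.741
v 2.65 0.283 2.952
v 2.519 0.115 3.177
v 2.525 -0.145 3.346
v 2.666 -0.414 3.404
v 2.897 -0.608 3.333
v 3.145 -0.665 3.156
v 3.331 -0.566 2.929
v -4.718 -1.855 -3.65
v -4.948 -1.304 -3.103
v -4.144 -1.17 -4.099
v -4.374 -0.619 -3.552
v -3.166 -2.381 -2.468
v -3.396 -1.83 -1.921
v -2.592 -1.696 -2.917
v -2.822 -1.145 -2.37
f 2 1 4
f 2 4 3
f 4 1 5
f 4 5 3
f 5 1 6
f 5 6 3
f 6 1 7
f 6 7 3
f 7 1 8
f 7 8 3
f 8 1 9
f 8 9 3
f 9 1 10
f 9 10 3
f 10 1 11
f 10 11 3
f 11 1 12
f 11 12 3
f 12 1 13
f 12 13 3
f 13 1 14
f 13 14 3
f 14 1 15
f 14 15 3
f 15 1 2
f 15 2 3
f 16 27 21
f 16 21 17
f 16 17 23
f 16 23 26
f 16 26 27
f 17 21 25
f 21 27 20
f 27 26 18
f 26 23 22
f 23 17 24
f 19 25 20
f 19 20 18
f 19 18 22
f 19 22 24
f 19 24 25
f 20 25 21
f 18 20 27
f 22 18 26
f 24 22 23
f 25 24 17
f 29 31 28
f 32 29 28
f 28 31 30
f 30 32 28
f 29 35 31
f 33 29 32
f 33 35 29
f 31 35 30
f 34 32 30
f 30 35 34
f 34 33 32
f 35 33 34
f 37 36 39
f 37 39 38
f 39 36 40
f 39 40 38
f 40 36 41
f 40 41 38
f 41 36 42
f 41 42 38
f 42 36 43
f 42 43 38
f 43 36 44
f 43 44 38
f 44 36 45
f 44 45 38
f 45 36 46
f 45 46 38
f 46 36 47
f 46 47 38
f 47 36 48
f 47 48 38
f 48 36 37
f 48 37 38
f 50 52 49
f 53 50 49
f 49 52 51
f 51 53 49
f 50 56 52
f 54 50 53
f 54 56 50
f 52 56 51
f 55 53 51
f 51 56 55
f 55 54 53
f 56 54 55



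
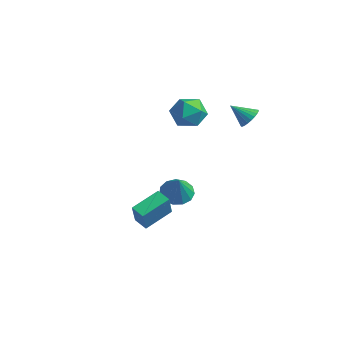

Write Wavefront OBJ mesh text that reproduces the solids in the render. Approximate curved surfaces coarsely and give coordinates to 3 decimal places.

v -2.44 1.47 4.105
v -1.524 2.141 4.266
v -1.616 0.699 2.634
v -0.7 1.37 2.795
v -0.939 0.536 3.544
v -1.448 1.013 4.454
v -1.692 1.827 2.446
v -2.201 2.304 3.356
v -1.062 2.361 3.241
v -0.597 1.563 3.919
v -2.543 1.277 2.981
v -2.078 0.479 3.659
v -2.55 1.363 -3.307
v -1.919 2.133 -3.402
v -1.65 0.817 -1.773
v -2.347 2.317 -3.086
v -2.839 2.199 -2.839
v -3.24 1.815 -2.741
v -3.421 1.288 -2.822
v -3.326 0.785 -3.057
v -2.985 0.465 -3.372
v -2.505 0.431 -3.666
v -2.04 0.693 -3.845
v -1.736 1.168 -3.854
v -1.691 1.705 -3.689
v 1.083 3.559 3.431
v 1.587 3.655 3.964
v 0.297 2.821 4.309
v 1.417 3.885 4.005
v 1.197 4.065 3.959
v 0.958 4.168 3.832
v 0.739 4.179 3.644
v 0.572 4.094 3.424
v 0.483 3.929 3.205
v 0.486 3.707 3.02
v 0.579 3.462 2.898
v 0.749 3.233 2.857
v 0.97 3.052 2.904
v 1.208 2.949 3.03
v 1.427 2.939 3.218
v 1.594 3.023 3.438
v 1.683 3.189 3.657
v 1.68 3.411 3.842
v 1.272 -4.255 -1.657
v 1.302 -2.595 -0.961
v 2.086 -4.149 -1.945
v 2.116 -2.489 -1.25
v 1.864 -4.871 -0.21
v 1.894 -3.211 0.485
v 2.678 -4.765 -0.499
v 2.708 -3.105 0.197
f 1 12 6
f 1 6 2
f 1 2 8
f 1 8 11
f 1 11 12
f 2 6 10
f 6 12 5
f 12 11 3
f 11 8 7
f 8 2 9
f 4 10 5
f 4 5 3
f 4 3 7
f 4 7 9
f 4 9 10
f 5 10 6
f 3 5 12
f 7 3 11
f 9 7 8
f 10 9 2
f 14 13 16
f 14 16 15
f 16 13 17
f 16 17 15
f 17 13 18
f 17 18 15
f 18 13 19
f 18 19 15
f 19 13 20
f 19 20 15
f 20 13 21
f 20 21 15
f 21 13 22
f 21 22 15
f 22 13 23
f 22 23 15
f 23 13 24
f 23 24 15
f 24 13 25
f 24 25 15
f 25 13 14
f 25 14 15
f 27 26 29
f 27 29 28
f 29 26 30
f 29 30 28
f 30 26 31
f 30 31 28
f 31 26 32
f 31 32 28
f 32 26 33
f 32 33 28
f 33 26 34
f 33 34 28
f 34 26 35
f 34 35 28
f 35 26 36
f 35 36 28
f 36 26 37
f 36 37 28
f 37 26 38
f 37 38 28
f 38 26 39
f 38 39 28
f 39 26 40
f 39 40 28
f 40 26 41
f 40 41 28
f 41 26 42
f 41 42 28
f 42 26 43
f 42 43 28
f 43 26 27
f 43 27 28
f 45 47 44
f 48 45 44
f 44 47 46
f 46 48 44
f 45 51 47
f 49 45 48
f 49 51 45
f 47 51 46
f 50 48 46
f 46 51 50
f 50 49 48
f 51 49 50



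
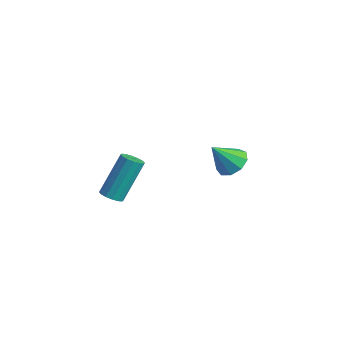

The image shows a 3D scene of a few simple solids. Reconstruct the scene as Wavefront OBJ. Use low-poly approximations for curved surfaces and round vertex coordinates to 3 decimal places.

v 2.696 -3.995 -3.015
v 3.115 -4.268 -2.814
v 3.044 -3.099 -1.083
v 2.624 -2.825 -1.285
v 3.229 -4.054 -2.953
v 3.158 -2.885 -1.222
v 3.199 -3.824 -3.11
v 3.128 -2.655 -1.379
v 3.035 -3.64 -3.241
v 2.964 -2.471 -1.51
v 2.779 -3.551 -3.312
v 2.708 -2.382 -1.581
v 2.502 -3.581 -3.303
v 2.43 -2.412 -1.572
v 2.276 -3.721 -3.217
v 2.205 -2.552 -1.486
v 2.162 -3.935 -3.078
v 2.091 -2.766 -1.347
v 2.192 -4.165 -2.921
v 2.121 -2.996 -1.19
v 2.356 -4.349 -2.79
v 2.285 -3.18 -1.059
v 2.612 -4.438 -2.719
v 2.541 -3.269 -0.988
v 2.89 -4.408 -2.728
v 2.818 -3.239 -0.997
v 3.425 1.811 -3.273
v 3.989 1.272 -3.492
v 3.075 0.969 -2.107
v 4.21 1.65 -3.153
v 4.064 2.103 -2.87
v 3.619 2.42 -2.776
v 3.084 2.451 -2.914
v 2.708 2.183 -3.22
v 2.668 1.74 -3.551
v 2.982 1.331 -3.752
v 3.504 1.146 -3.729
f 2 1 5
f 2 5 3
f 3 5 6
f 3 6 4
f 5 1 7
f 5 7 6
f 6 7 8
f 6 8 4
f 7 1 9
f 7 9 8
f 8 9 10
f 8 10 4
f 9 1 11
f 9 11 10
f 10 11 12
f 10 12 4
f 11 1 13
f 11 13 12
f 12 13 14
f 12 14 4
f 13 1 15
f 13 15 14
f 14 15 16
f 14 16 4
f 15 1 17
f 15 17 16
f 16 17 18
f 16 18 4
f 17 1 19
f 17 19 18
f 18 19 20
f 18 20 4
f 19 1 21
f 19 21 20
f 20 21 22
f 20 22 4
f 21 1 23
f 21 23 22
f 22 23 24
f 22 24 4
f 23 1 25
f 23 25 24
f 24 25 26
f 24 26 4
f 25 1 2
f 25 2 26
f 26 2 3
f 26 3 4
f 28 27 30
f 28 30 29
f 30 27 31
f 30 31 29
f 31 27 32
f 31 32 29
f 32 27 33
f 32 33 29
f 33 27 34
f 33 34 29
f 34 27 35
f 34 35 29
f 35 27 36
f 35 36 29
f 36 27 37
f 36 37 29
f 37 27 28
f 37 28 29



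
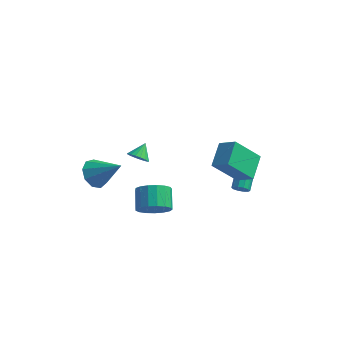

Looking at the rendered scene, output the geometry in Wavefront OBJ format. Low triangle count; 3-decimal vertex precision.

v -3.94 -3.171 0.933
v -3.321 -3.015 0.176
v -2.34 -3.249 2.227
v -3.511 -2.424 0.446
v -3.901 -2.182 0.944
v -4.31 -2.403 1.436
v -4.546 -2.983 1.693
v -4.499 -3.651 1.595
v -4.19 -4.095 1.186
v -3.765 -4.106 0.66
v -3.422 -3.68 0.261
v -0.074 -4.29 -0.092
v 0.868 -3.901 -0.143
v 0.455 -2.802 0.601
v -0.486 -3.19 0.652
v 0.645 -3.718 -0.537
v 0.232 -2.619 0.207
v 0.257 -3.666 -0.829
v -0.156 -2.567 -0.085
v -0.206 -3.757 -0.952
v -0.619 -2.658 -0.208
v -0.64 -3.97 -0.878
v -1.052 -2.871 -0.134
v -0.943 -4.256 -0.624
v -1.356 -3.157 0.12
v -1.047 -4.549 -0.248
v -1.46 -3.45 0.496
v -0.929 -4.784 0.163
v -1.341 -3.685 0.907
v -0.614 -4.904 0.516
v -1.027 -3.805 1.261
v -0.176 -4.885 0.73
v -0.588 -3.786 1.474
v 0.286 -4.728 0.755
v -0.126 -3.629 1.5
v 0.666 -4.472 0.587
v 0.253 -3.372 1.331
v 0.876 -4.173 0.262
v 0.463 -3.074 1.007
v -3.191 1.665 -1.604
v -2.641 1.341 -1.317
v -3.029 2.535 -0.936
v -2.513 1.499 -1.553
v -2.519 1.689 -1.8
v -2.659 1.875 -2.008
v -2.904 2.019 -2.135
v -3.206 2.092 -2.158
v -3.505 2.081 -2.071
v -3.742 1.988 -1.892
v -3.869 1.83 -1.655
v -3.863 1.64 -1.409
v -3.723 1.454 -1.201
v -3.478 1.31 -1.073
v -3.177 1.237 -1.051
v -2.878 1.248 -1.138
v 3.872 -0.928 -0.071
v 4.239 -0.707 -0.382
v 4.096 1.029 0.68
v 3.728 0.808 0.991
v 3.946 -0.65 -0.516
v 3.802 1.086 0.546
v 3.624 -0.699 -0.479
v 3.481 1.037 0.582
v 3.397 -0.835 -0.287
v 3.253 0.901 0.775
v 3.351 -1.007 -0.012
v 3.208 0.729 1.05
v 3.504 -1.149 0.24
v 3.361 0.587 1.302
v 3.798 -1.206 0.374
v 3.654 0.53 1.436
v 4.119 -1.157 0.338
v 3.976 0.579 1.399
v 4.347 -1.021 0.145
v 4.203 0.715 1.207
v 4.392 -0.849 -0.13
v 4.249 0.887 0.932
v 2.592 -2.336 2.924
v 3.598 -2.598 3.581
v 2.542 -0.841 3.596
v 3.548 -1.103 4.253
v 3.832 -1.577 1.327
v 4.838 -1.839 1.984
v 3.782 -0.082 1.999
v 4.788 -0.344 2.656
f 2 1 4
f 2 4 3
f 4 1 5
f 4 5 3
f 5 1 6
f 5 6 3
f 6 1 7
f 6 7 3
f 7 1 8
f 7 8 3
f 8 1 9
f 8 9 3
f 9 1 10
f 9 10 3
f 10 1 11
f 10 11 3
f 11 1 2
f 11 2 3
f 13 12 16
f 13 16 14
f 14 16 17
f 14 17 15
f 16 12 18
f 16 18 17
f 17 18 19
f 17 19 15
f 18 12 20
f 18 20 19
f 19 20 21
f 19 21 15
f 20 12 22
f 20 22 21
f 21 22 23
f 21 23 15
f 22 12 24
f 22 24 23
f 23 24 25
f 23 25 15
f 24 12 26
f 24 26 25
f 25 26 27
f 25 27 15
f 26 12 28
f 26 28 27
f 27 28 29
f 27 29 15
f 28 12 30
f 28 30 29
f 29 30 31
f 29 31 15
f 30 12 32
f 30 32 31
f 31 32 33
f 31 33 15
f 32 12 34
f 32 34 33
f 33 34 35
f 33 35 15
f 34 12 36
f 34 36 35
f 35 36 37
f 35 37 15
f 36 12 38
f 36 38 37
f 37 38 39
f 37 39 15
f 38 12 13
f 38 13 39
f 39 13 14
f 39 14 15
f 41 40 43
f 41 43 42
f 43 40 44
f 43 44 42
f 44 40 45
f 44 45 42
f 45 40 46
f 45 46 42
f 46 40 47
f 46 47 42
f 47 40 48
f 47 48 42
f 48 40 49
f 48 49 42
f 49 40 50
f 49 50 42
f 50 40 51
f 50 51 42
f 51 40 52
f 51 52 42
f 52 40 53
f 52 53 42
f 53 40 54
f 53 54 42
f 54 40 55
f 54 55 42
f 55 40 41
f 55 41 42
f 57 56 60
f 57 60 58
f 58 60 61
f 58 61 59
f 60 56 62
f 60 62 61
f 61 62 63
f 61 63 59
f 62 56 64
f 62 64 63
f 63 64 65
f 63 65 59
f 64 56 66
f 64 66 65
f 65 66 67
f 65 67 59
f 66 56 68
f 66 68 67
f 67 68 69
f 67 69 59
f 68 56 70
f 68 70 69
f 69 70 71
f 69 71 59
f 70 56 72
f 70 72 71
f 71 72 73
f 71 73 59
f 72 56 74
f 72 74 73
f 73 74 75
f 73 75 59
f 74 56 76
f 74 76 75
f 75 76 77
f 75 77 59
f 76 56 57
f 76 57 77
f 77 57 58
f 77 58 59
f 79 81 78
f 82 79 78
f 78 81 80
f 80 82 78
f 79 85 81
f 83 79 82
f 83 85 79
f 81 85 80
f 84 82 80
f 80 85 84
f 84 83 82
f 85 83 84



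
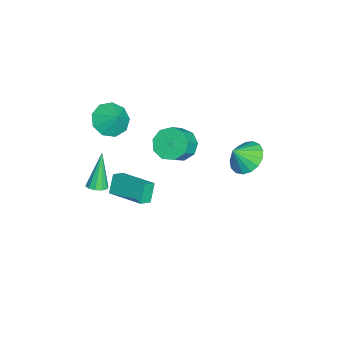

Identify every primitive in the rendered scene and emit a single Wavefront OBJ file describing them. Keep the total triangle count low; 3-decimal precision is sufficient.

v 2.913 -3.889 1.168
v 3.339 -3.571 1.31
v 2.147 -3.711 3.072
v 3.092 -3.37 1.191
v 2.776 -3.367 1.064
v 2.514 -3.564 0.977
v 2.403 -3.885 0.962
v 2.488 -4.208 1.027
v 2.735 -4.409 1.145
v 3.05 -4.412 1.272
v 3.313 -4.215 1.36
v 3.423 -3.894 1.374
v -2.855 -3.44 -3.341
v -2.306 -3.875 -2.955
v -1.752 -1.697 -2.947
v -1.202 -2.132 -2.561
v -2.258 -3.588 -4.359
v -1.708 -4.023 -3.973
v -1.154 -1.845 -3.965
v -0.605 -2.28 -3.579
v -2.747 -0.521 -0.573
v -2.031 -0.229 -1.175
v -1.157 -0.628 -0.33
v -1.873 -0.919 0.273
v -2.202 0.271 -0.763
v -1.328 -0.128 0.083
v -2.628 0.401 -0.262
v -1.754 0.002 0.584
v -3.109 0.099 0.094
v -2.235 -0.299 0.94
v -3.421 -0.492 0.138
v -2.547 -0.891 0.983
v -3.418 -1.097 -0.151
v -2.544 -1.496 0.694
v -3.101 -1.432 -0.637
v -2.226 -1.831 0.208
v -2.618 -1.341 -1.093
v -1.744 -1.74 -0.248
v -2.196 -0.865 -1.306
v -1.321 -1.264 -0.46
v -0.885 -3.725 2.837
v -0.219 -4.497 2.858
v -0.295 -3.195 3.643
v -0.014 -4.018 2.393
v -0.218 -3.402 2.137
v -0.733 -2.937 2.208
v -1.319 -2.84 2.574
v -1.702 -3.158 3.063
v -1.703 -3.741 3.446
v -1.321 -4.316 3.545
v -0.734 -4.615 3.312
v -3.62 2.798 -2.157
v -2.942 2.32 -2.832
v -3.24 2.102 -1.283
v -2.67 2.709 -2.641
v -2.615 3.119 -2.338
v -2.791 3.455 -1.994
v -3.157 3.641 -1.688
v -3.629 3.633 -1.488
v -4.098 3.434 -1.443
v -4.459 3.09 -1.56
v -4.627 2.678 -1.815
v -4.564 2.294 -2.148
v -4.285 2.026 -2.483
v -3.854 1.934 -2.743
v -3.369 2.04 -2.869
f 2 1 4
f 2 4 3
f 4 1 5
f 4 5 3
f 5 1 6
f 5 6 3
f 6 1 7
f 6 7 3
f 7 1 8
f 7 8 3
f 8 1 9
f 8 9 3
f 9 1 10
f 9 10 3
f 10 1 11
f 10 11 3
f 11 1 12
f 11 12 3
f 12 1 2
f 12 2 3
f 14 16 13
f 17 14 13
f 13 16 15
f 15 17 13
f 14 20 16
f 18 14 17
f 18 20 14
f 16 20 15
f 19 17 15
f 15 20 19
f 19 18 17
f 20 18 19
f 22 21 25
f 22 25 23
f 23 25 26
f 23 26 24
f 25 21 27
f 25 27 26
f 26 27 28
f 26 28 24
f 27 21 29
f 27 29 28
f 28 29 30
f 28 30 24
f 29 21 31
f 29 31 30
f 30 31 32
f 30 32 24
f 31 21 33
f 31 33 32
f 32 33 34
f 32 34 24
f 33 21 35
f 33 35 34
f 34 35 36
f 34 36 24
f 35 21 37
f 35 37 36
f 36 37 38
f 36 38 24
f 37 21 39
f 37 39 38
f 38 39 40
f 38 40 24
f 39 21 22
f 39 22 40
f 40 22 23
f 40 23 24
f 42 41 44
f 42 44 43
f 44 41 45
f 44 45 43
f 45 41 46
f 45 46 43
f 46 41 47
f 46 47 43
f 47 41 48
f 47 48 43
f 48 41 49
f 48 49 43
f 49 41 50
f 49 50 43
f 50 41 51
f 50 51 43
f 51 41 42
f 51 42 43
f 53 52 55
f 53 55 54
f 55 52 56
f 55 56 54
f 56 52 57
f 56 57 54
f 57 52 58
f 57 58 54
f 58 52 59
f 58 59 54
f 59 52 60
f 59 60 54
f 60 52 61
f 60 61 54
f 61 52 62
f 61 62 54
f 62 52 63
f 62 63 54
f 63 52 64
f 63 64 54
f 64 52 65
f 64 65 54
f 65 52 66
f 65 66 54
f 66 52 53
f 66 53 54



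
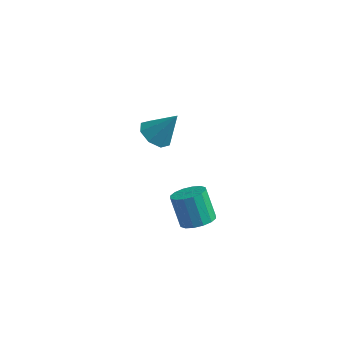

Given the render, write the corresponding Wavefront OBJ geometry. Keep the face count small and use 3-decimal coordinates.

v -1.697 1.614 1.123
v -1.166 0.985 0.955
v -0.823 2.006 2.417
v -0.992 1.536 0.672
v -1.231 2.132 0.652
v -1.743 2.425 0.909
v -2.227 2.243 1.29
v -2.401 1.693 1.574
v -2.162 1.097 1.593
v -1.65 0.803 1.336
v 2.542 -3.815 2.002
v 3.221 -3.604 2.272
v 2.596 -3.175 3.508
v 1.918 -3.385 3.238
v 3.08 -3.285 2.09
v 2.455 -2.856 3.326
v 2.795 -3.108 1.884
v 2.171 -2.678 3.12
v 2.443 -3.12 1.71
v 1.818 -2.691 2.946
v 2.117 -3.318 1.614
v 1.492 -2.889 2.851
v 1.905 -3.65 1.622
v 1.28 -3.22 2.858
v 1.864 -4.025 1.732
v 1.239 -3.596 2.968
v 2.005 -4.344 1.914
v 1.38 -3.915 3.15
v 2.289 -4.522 2.12
v 1.665 -4.092 3.356
v 2.642 -4.509 2.294
v 2.017 -4.08 3.53
v 2.968 -4.311 2.389
v 2.343 -3.882 3.626
v 3.18 -3.98 2.382
v 2.555 -3.55 3.618
f 2 1 4
f 2 4 3
f 4 1 5
f 4 5 3
f 5 1 6
f 5 6 3
f 6 1 7
f 6 7 3
f 7 1 8
f 7 8 3
f 8 1 9
f 8 9 3
f 9 1 10
f 9 10 3
f 10 1 2
f 10 2 3
f 12 11 15
f 12 15 13
f 13 15 16
f 13 16 14
f 15 11 17
f 15 17 16
f 16 17 18
f 16 18 14
f 17 11 19
f 17 19 18
f 18 19 20
f 18 20 14
f 19 11 21
f 19 21 20
f 20 21 22
f 20 22 14
f 21 11 23
f 21 23 22
f 22 23 24
f 22 24 14
f 23 11 25
f 23 25 24
f 24 25 26
f 24 26 14
f 25 11 27
f 25 27 26
f 26 27 28
f 26 28 14
f 27 11 29
f 27 29 28
f 28 29 30
f 28 30 14
f 29 11 31
f 29 31 30
f 30 31 32
f 30 32 14
f 31 11 33
f 31 33 32
f 32 33 34
f 32 34 14
f 33 11 35
f 33 35 34
f 34 35 36
f 34 36 14
f 35 11 12
f 35 12 36
f 36 12 13
f 36 13 14



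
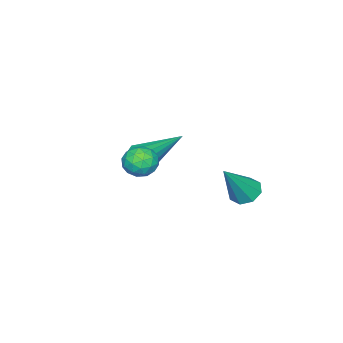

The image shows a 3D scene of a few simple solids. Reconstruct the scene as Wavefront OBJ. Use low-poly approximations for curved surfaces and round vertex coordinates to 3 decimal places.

v 1.254 0.027 3.485
v 1.629 0.39 3.859
v 1.811 -0.81 3.741
v 2.186 -0.447 4.115
v 1.576 -0.556 4.281
v 1.232 -0.039 4.123
v 2.208 -0.381 3.477
v 1.864 0.136 3.319
v 2.218 0.138 3.853
v 1.828 0.03 4.35
v 1.612 -0.45 3.25
v 1.222 -0.558 3.747
v 1.393 0.282 3.65
v 2.047 -0.702 3.95
v 1.689 -0.766 4.048
v 1.909 -0.553 4.268
v 1.159 0.03 3.805
v 1.379 0.244 4.024
v 1.348 -0.313 4.273
v 2.061 -0.664 3.576
v 2.281 -0.45 3.795
v 1.531 0.133 3.332
v 1.751 0.346 3.552
v 2.092 -0.107 3.327
v 1.959 0.347 3.866
v 2.287 -0.145 4.016
v 2.3 -0.106 3.641
v 2.097 0.198 3.549
v 1.73 0.284 4.158
v 2.057 -0.208 4.308
v 1.699 -0.273 4.406
v 1.496 0.032 4.313
v 2.076 0.135 4.155
v 1.383 -0.212 3.292
v 1.71 -0.704 3.442
v 1.944 -0.452 3.287
v 1.741 -0.147 3.194
v 1.153 -0.275 3.584
v 1.481 -0.767 3.734
v 1.343 -0.618 4.051
v 1.14 -0.314 3.959
v 1.364 -0.555 3.445
v -0.569 2.325 2.032
v -0.202 1.976 1.711
v 0.449 2.095 3.448
v -0.081 2.418 1.696
v -0.246 2.806 1.877
v -0.6 2.913 2.149
v -0.936 2.675 2.352
v -1.058 2.232 2.367
v -0.893 1.844 2.186
v -0.538 1.738 1.914
v -1.244 -2.092 1.839
v -0.659 -1.955 1.732
v -1.336 -0.528 3.341
v -0.872 -1.746 1.501
v -1.227 -1.669 1.4
v -1.588 -1.753 1.466
v -1.818 -1.967 1.674
v -1.829 -2.229 1.946
v -1.616 -2.438 2.176
v -1.262 -2.515 2.278
v -0.9 -2.43 2.212
v -0.67 -2.216 2.003
f 1 38 17
f 38 12 41
f 17 41 6
f 38 41 17
f 1 17 13
f 17 6 18
f 13 18 2
f 17 18 13
f 1 13 22
f 13 2 23
f 22 23 8
f 13 23 22
f 1 22 34
f 22 8 37
f 34 37 11
f 22 37 34
f 1 34 38
f 34 11 42
f 38 42 12
f 34 42 38
f 2 18 29
f 18 6 32
f 29 32 10
f 18 32 29
f 6 41 19
f 41 12 40
f 19 40 5
f 41 40 19
f 12 42 39
f 42 11 35
f 39 35 3
f 42 35 39
f 11 37 36
f 37 8 24
f 36 24 7
f 37 24 36
f 8 23 28
f 23 2 25
f 28 25 9
f 23 25 28
f 4 30 16
f 30 10 31
f 16 31 5
f 30 31 16
f 4 16 14
f 16 5 15
f 14 15 3
f 16 15 14
f 4 14 21
f 14 3 20
f 21 20 7
f 14 20 21
f 4 21 26
f 21 7 27
f 26 27 9
f 21 27 26
f 4 26 30
f 26 9 33
f 30 33 10
f 26 33 30
f 5 31 19
f 31 10 32
f 19 32 6
f 31 32 19
f 3 15 39
f 15 5 40
f 39 40 12
f 15 40 39
f 7 20 36
f 20 3 35
f 36 35 11
f 20 35 36
f 9 27 28
f 27 7 24
f 28 24 8
f 27 24 28
f 10 33 29
f 33 9 25
f 29 25 2
f 33 25 29
f 44 43 46
f 44 46 45
f 46 43 47
f 46 47 45
f 47 43 48
f 47 48 45
f 48 43 49
f 48 49 45
f 49 43 50
f 49 50 45
f 50 43 51
f 50 51 45
f 51 43 52
f 51 52 45
f 52 43 44
f 52 44 45
f 54 53 56
f 54 56 55
f 56 53 57
f 56 57 55
f 57 53 58
f 57 58 55
f 58 53 59
f 58 59 55
f 59 53 60
f 59 60 55
f 60 53 61
f 60 61 55
f 61 53 62
f 61 62 55
f 62 53 63
f 62 63 55
f 63 53 64
f 63 64 55
f 64 53 54
f 64 54 55



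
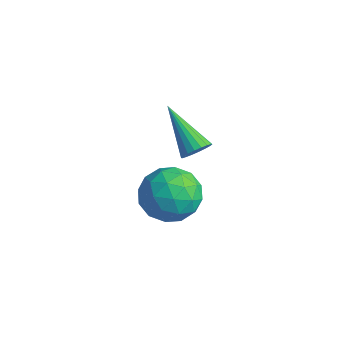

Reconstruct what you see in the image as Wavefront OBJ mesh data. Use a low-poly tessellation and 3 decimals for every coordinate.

v -0.245 0.127 -1.919
v 0.639 -0.124 -2.604
v 0.121 -1.376 -0.896
v 1.005 -1.627 -1.581
v 1.055 -0.711 -0.895
v 0.828 0.218 -1.527
v -0.068 -1.718 -1.973
v -0.295 -0.789 -2.605
v 0.748 -1.265 -2.638
v 1.442 -0.642 -1.971
v -0.682 -0.858 -1.529
v 0.012 -0.235 -0.862
v 0.165 0.133 -2.351
v 0.595 -1.633 -1.149
v 0.624 -1.095 -0.745
v 1.144 -1.242 -1.148
v 0.276 0.335 -1.718
v 0.796 0.187 -2.121
v 1.04 -0.158 -1.116
v -0.036 -1.687 -1.379
v 0.484 -1.835 -1.782
v -0.384 -0.258 -2.352
v 0.136 -0.405 -2.755
v -0.28 -1.342 -2.384
v 0.748 -0.685 -2.774
v 0.963 -1.568 -2.173
v 0.333 -1.622 -2.403
v 0.2 -1.076 -2.774
v 1.156 -0.319 -2.382
v 1.371 -1.202 -1.781
v 1.401 -0.663 -1.377
v 1.268 -0.117 -1.749
v 1.22 -0.989 -2.402
v -0.611 -0.298 -1.719
v -0.396 -1.181 -1.118
v -0.508 -1.383 -1.751
v -0.641 -0.837 -2.123
v -0.203 0.068 -1.327
v 0.012 -0.815 -0.726
v 0.56 -0.424 -0.726
v 0.427 0.122 -1.097
v -0.46 -0.511 -1.098
v 1.724 -0.772 1.509
v 2.045 -0.609 1.937
v 0.136 -0.648 2.651
v 1.984 -0.393 1.829
v 1.871 -0.252 1.657
v 1.729 -0.214 1.456
v 1.586 -0.287 1.265
v 1.47 -0.455 1.122
v 1.405 -0.687 1.056
v 1.402 -0.935 1.08
v 1.464 -1.15 1.188
v 1.576 -1.291 1.36
v 1.718 -1.329 1.561
v 1.861 -1.257 1.752
v 1.977 -1.088 1.895
v 2.043 -0.857 1.961
f 1 38 17
f 38 12 41
f 17 41 6
f 38 41 17
f 1 17 13
f 17 6 18
f 13 18 2
f 17 18 13
f 1 13 22
f 13 2 23
f 22 23 8
f 13 23 22
f 1 22 34
f 22 8 37
f 34 37 11
f 22 37 34
f 1 34 38
f 34 11 42
f 38 42 12
f 34 42 38
f 2 18 29
f 18 6 32
f 29 32 10
f 18 32 29
f 6 41 19
f 41 12 40
f 19 40 5
f 41 40 19
f 12 42 39
f 42 11 35
f 39 35 3
f 42 35 39
f 11 37 36
f 37 8 24
f 36 24 7
f 37 24 36
f 8 23 28
f 23 2 25
f 28 25 9
f 23 25 28
f 4 30 16
f 30 10 31
f 16 31 5
f 30 31 16
f 4 16 14
f 16 5 15
f 14 15 3
f 16 15 14
f 4 14 21
f 14 3 20
f 21 20 7
f 14 20 21
f 4 21 26
f 21 7 27
f 26 27 9
f 21 27 26
f 4 26 30
f 26 9 33
f 30 33 10
f 26 33 30
f 5 31 19
f 31 10 32
f 19 32 6
f 31 32 19
f 3 15 39
f 15 5 40
f 39 40 12
f 15 40 39
f 7 20 36
f 20 3 35
f 36 35 11
f 20 35 36
f 9 27 28
f 27 7 24
f 28 24 8
f 27 24 28
f 10 33 29
f 33 9 25
f 29 25 2
f 33 25 29
f 44 43 46
f 44 46 45
f 46 43 47
f 46 47 45
f 47 43 48
f 47 48 45
f 48 43 49
f 48 49 45
f 49 43 50
f 49 50 45
f 50 43 51
f 50 51 45
f 51 43 52
f 51 52 45
f 52 43 53
f 52 53 45
f 53 43 54
f 53 54 45
f 54 43 55
f 54 55 45
f 55 43 56
f 55 56 45
f 56 43 57
f 56 57 45
f 57 43 58
f 57 58 45
f 58 43 44
f 58 44 45



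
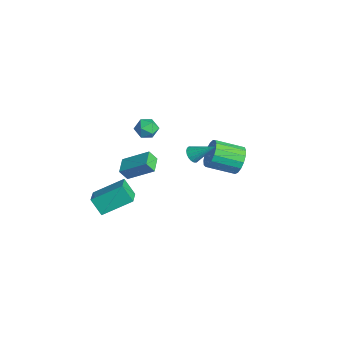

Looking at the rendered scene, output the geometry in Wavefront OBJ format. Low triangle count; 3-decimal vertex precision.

v -4.589 -2.083 -2.007
v -4.727 -2.549 -1.286
v -3.659 -0.692 -0.931
v -3.798 -1.158 -0.209
v -3.562 -2.642 -2.171
v -3.701 -3.108 -1.449
v -2.633 -1.251 -1.094
v -2.771 -1.717 -0.373
v -2.777 4.296 -1.945
v -2.236 3.797 -2.651
v -2.843 2.105 -1.921
v -3.383 2.604 -1.215
v -1.924 3.846 -2.279
v -2.531 2.154 -1.549
v -1.808 3.998 -1.83
v -2.415 2.306 -1.1
v -1.913 4.218 -1.407
v -2.52 2.527 -0.677
v -2.217 4.456 -1.108
v -2.824 2.765 -0.378
v -2.648 4.658 -1
v -3.255 2.966 -0.27
v -3.109 4.776 -1.109
v -3.716 3.084 -0.379
v -3.494 4.784 -1.409
v -4.101 3.093 -0.679
v -3.714 4.681 -1.833
v -4.321 2.989 -1.103
v -3.72 4.489 -2.282
v -4.327 2.797 -1.551
v -3.509 4.253 -2.653
v -4.116 2.561 -1.923
v -3.131 4.027 -2.863
v -3.738 2.335 -2.133
v -2.671 3.862 -2.862
v -3.278 2.17 -2.132
v -3.115 -5.15 -2.974
v -2.73 -3.276 -1.928
v -4.344 -4.588 -3.527
v -3.959 -2.714 -2.482
v -2.441 -4.706 -4.018
v -2.056 -2.832 -2.973
v -3.67 -4.144 -4.572
v -3.285 -2.27 -3.526
v 0.259 0.035 2.487
v 0.501 0.292 2.015
v 1.041 1.145 3.493
v 0.276 0.424 2.044
v 0.047 0.479 2.161
v -0.139 0.446 2.343
v -0.247 0.331 2.553
v -0.255 0.158 2.751
v -0.161 -0.039 2.896
v 0.016 -0.222 2.96
v 0.242 -0.354 2.931
v 0.47 -0.409 2.814
v 0.657 -0.376 2.632
v 0.764 -0.262 2.421
v 0.772 -0.089 2.224
v 0.678 0.109 2.079
v -3.26 -1.876 3.136
v -2.89 -1.294 2.753
v -2.15 -2.246 3.647
v -1.78 -1.664 3.264
v -2.275 -1.495 3.854
v -2.961 -1.267 3.538
v -2.079 -2.273 2.862
v -2.765 -2.045 2.546
v -2.16 -1.54 2.584
v -2.281 -1.059 3.197
v -2.759 -2.481 3.203
v -2.88 -2 3.816
f 2 4 1
f 5 2 1
f 1 4 3
f 3 5 1
f 2 8 4
f 6 2 5
f 6 8 2
f 4 8 3
f 7 5 3
f 3 8 7
f 7 6 5
f 8 6 7
f 10 9 13
f 10 13 11
f 11 13 14
f 11 14 12
f 13 9 15
f 13 15 14
f 14 15 16
f 14 16 12
f 15 9 17
f 15 17 16
f 16 17 18
f 16 18 12
f 17 9 19
f 17 19 18
f 18 19 20
f 18 20 12
f 19 9 21
f 19 21 20
f 20 21 22
f 20 22 12
f 21 9 23
f 21 23 22
f 22 23 24
f 22 24 12
f 23 9 25
f 23 25 24
f 24 25 26
f 24 26 12
f 25 9 27
f 25 27 26
f 26 27 28
f 26 28 12
f 27 9 29
f 27 29 28
f 28 29 30
f 28 30 12
f 29 9 31
f 29 31 30
f 30 31 32
f 30 32 12
f 31 9 33
f 31 33 32
f 32 33 34
f 32 34 12
f 33 9 35
f 33 35 34
f 34 35 36
f 34 36 12
f 35 9 10
f 35 10 36
f 36 10 11
f 36 11 12
f 38 40 37
f 41 38 37
f 37 40 39
f 39 41 37
f 38 44 40
f 42 38 41
f 42 44 38
f 40 44 39
f 43 41 39
f 39 44 43
f 43 42 41
f 44 42 43
f 46 45 48
f 46 48 47
f 48 45 49
f 48 49 47
f 49 45 50
f 49 50 47
f 50 45 51
f 50 51 47
f 51 45 52
f 51 52 47
f 52 45 53
f 52 53 47
f 53 45 54
f 53 54 47
f 54 45 55
f 54 55 47
f 55 45 56
f 55 56 47
f 56 45 57
f 56 57 47
f 57 45 58
f 57 58 47
f 58 45 59
f 58 59 47
f 59 45 60
f 59 60 47
f 60 45 46
f 60 46 47
f 61 72 66
f 61 66 62
f 61 62 68
f 61 68 71
f 61 71 72
f 62 66 70
f 66 72 65
f 72 71 63
f 71 68 67
f 68 62 69
f 64 70 65
f 64 65 63
f 64 63 67
f 64 67 69
f 64 69 70
f 65 70 66
f 63 65 72
f 67 63 71
f 69 67 68
f 70 69 62



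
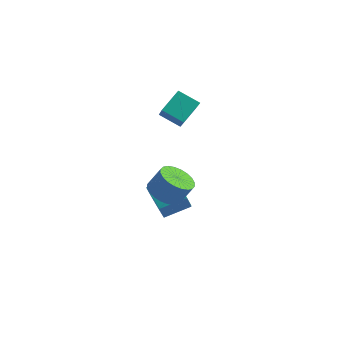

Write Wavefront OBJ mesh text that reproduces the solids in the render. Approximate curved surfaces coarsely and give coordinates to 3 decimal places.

v -4.8 2.252 0.851
v -4.577 3.386 1.658
v -3.684 2.443 0.275
v -3.461 3.577 1.083
v -3.899 1.103 2.217
v -3.676 2.237 3.025
v -2.783 1.294 1.642
v -2.56 2.428 2.449
v -1.876 -1.89 -1.049
v -1.079 -2.329 -1.286
v -0.567 -1.969 -0.227
v -1.364 -1.53 0.009
v -1.022 -1.996 -1.427
v -0.509 -1.636 -0.368
v -1.094 -1.646 -1.511
v -0.582 -1.286 -0.452
v -1.286 -1.334 -1.524
v -0.773 -0.974 -0.465
v -1.567 -1.106 -1.465
v -1.055 -0.746 -0.407
v -1.895 -0.997 -1.343
v -1.383 -0.637 -0.285
v -2.221 -1.025 -1.177
v -1.709 -0.665 -0.118
v -2.494 -1.184 -0.99
v -1.982 -0.824 0.068
v -2.673 -1.451 -0.813
v -2.161 -1.091 0.246
v -2.731 -1.784 -0.672
v -2.218 -1.424 0.387
v -2.658 -2.134 -0.588
v -2.146 -1.774 0.471
v -2.467 -2.446 -0.575
v -1.954 -2.086 0.484
v -2.185 -2.674 -0.633
v -1.673 -2.314 0.425
v -1.857 -2.783 -0.755
v -1.345 -2.423 0.303
v -1.531 -2.755 -0.922
v -1.019 -2.395 0.137
v -1.258 -2.596 -1.108
v -0.746 -2.236 -0.05
v -3.791 0.299 -4.083
v -3.245 0.223 -4.929
v -2.342 1.305 -4.443
v -2.889 1.381 -3.597
v -3.751 0.685 -5.015
v -2.849 1.767 -4.53
v -4.277 0.966 -4.666
v -3.374 2.048 -4.18
v -4.575 0.935 -4.043
v -3.672 2.017 -3.557
v -4.506 0.607 -3.439
v -3.604 1.688 -2.953
v -4.103 0.134 -3.137
v -3.201 1.216 -2.651
v -3.554 -0.261 -3.277
v -2.652 0.821 -2.791
v -3.116 -0.394 -3.794
v -2.214 0.687 -3.308
v -2.994 -0.203 -4.447
v -2.091 0.879 -3.961
f 2 4 1
f 5 2 1
f 1 4 3
f 3 5 1
f 2 8 4
f 6 2 5
f 6 8 2
f 4 8 3
f 7 5 3
f 3 8 7
f 7 6 5
f 8 6 7
f 10 9 13
f 10 13 11
f 11 13 14
f 11 14 12
f 13 9 15
f 13 15 14
f 14 15 16
f 14 16 12
f 15 9 17
f 15 17 16
f 16 17 18
f 16 18 12
f 17 9 19
f 17 19 18
f 18 19 20
f 18 20 12
f 19 9 21
f 19 21 20
f 20 21 22
f 20 22 12
f 21 9 23
f 21 23 22
f 22 23 24
f 22 24 12
f 23 9 25
f 23 25 24
f 24 25 26
f 24 26 12
f 25 9 27
f 25 27 26
f 26 27 28
f 26 28 12
f 27 9 29
f 27 29 28
f 28 29 30
f 28 30 12
f 29 9 31
f 29 31 30
f 30 31 32
f 30 32 12
f 31 9 33
f 31 33 32
f 32 33 34
f 32 34 12
f 33 9 35
f 33 35 34
f 34 35 36
f 34 36 12
f 35 9 37
f 35 37 36
f 36 37 38
f 36 38 12
f 37 9 39
f 37 39 38
f 38 39 40
f 38 40 12
f 39 9 41
f 39 41 40
f 40 41 42
f 40 42 12
f 41 9 10
f 41 10 42
f 42 10 11
f 42 11 12
f 44 43 47
f 44 47 45
f 45 47 48
f 45 48 46
f 47 43 49
f 47 49 48
f 48 49 50
f 48 50 46
f 49 43 51
f 49 51 50
f 50 51 52
f 50 52 46
f 51 43 53
f 51 53 52
f 52 53 54
f 52 54 46
f 53 43 55
f 53 55 54
f 54 55 56
f 54 56 46
f 55 43 57
f 55 57 56
f 56 57 58
f 56 58 46
f 57 43 59
f 57 59 58
f 58 59 60
f 58 60 46
f 59 43 61
f 59 61 60
f 60 61 62
f 60 62 46
f 61 43 44
f 61 44 62
f 62 44 45
f 62 45 46

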